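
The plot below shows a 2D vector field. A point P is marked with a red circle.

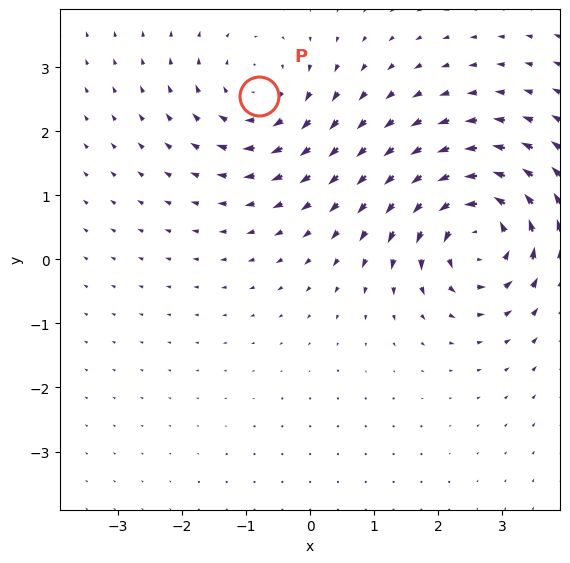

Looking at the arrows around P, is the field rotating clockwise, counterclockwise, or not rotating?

Near P at (-0.8, 2.6) the arrows circulate clockwise. The curl (z-component) there is about -4; negative curl means clockwise rotation.

clockwise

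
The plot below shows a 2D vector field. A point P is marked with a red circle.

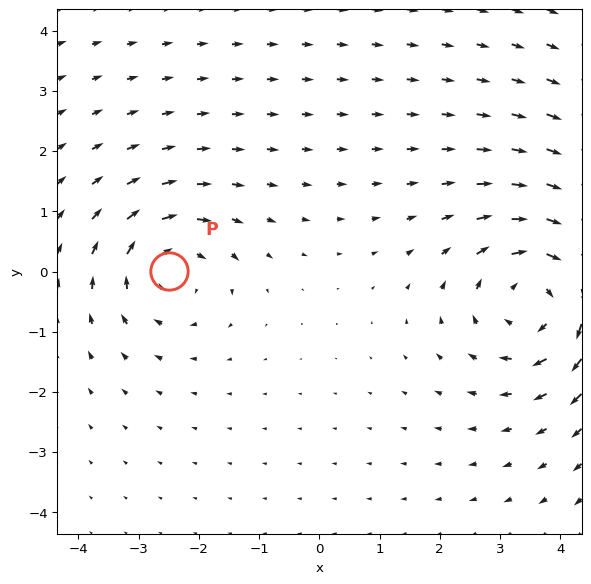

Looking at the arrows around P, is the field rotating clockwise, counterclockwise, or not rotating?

Near P at (-2.5, 0.0) the arrows circulate clockwise. The curl (z-component) there is about -3; negative curl means clockwise rotation.

clockwise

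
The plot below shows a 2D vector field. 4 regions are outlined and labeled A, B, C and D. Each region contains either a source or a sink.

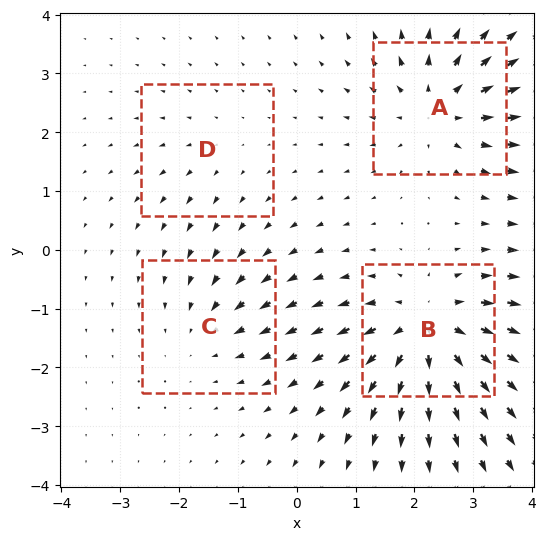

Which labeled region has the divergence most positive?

B

Divergence at each region's feature centre — A: about +5, B: about +7, C: about -3, D: about +2. Region B is most positive.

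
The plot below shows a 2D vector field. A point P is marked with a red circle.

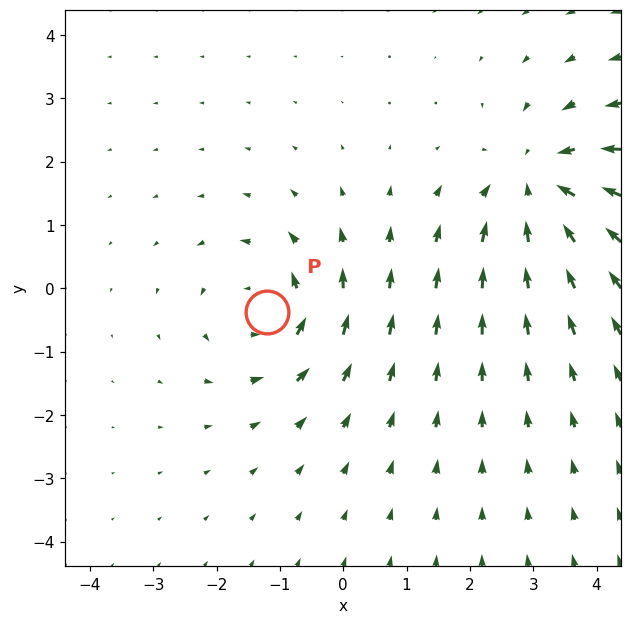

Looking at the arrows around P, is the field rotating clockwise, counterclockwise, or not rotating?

counterclockwise

Near P at (-1.2, -0.4) the arrows circulate counterclockwise. The curl (z-component) there is about +4; positive curl means counterclockwise rotation.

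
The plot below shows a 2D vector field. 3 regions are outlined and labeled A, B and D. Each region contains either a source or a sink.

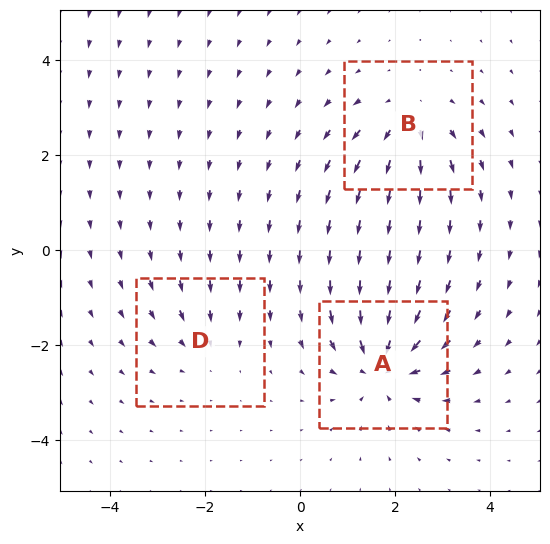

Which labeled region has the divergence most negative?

A

Divergence at each region's feature centre — A: about -5, B: about +4, D: about -2. Region A is most negative.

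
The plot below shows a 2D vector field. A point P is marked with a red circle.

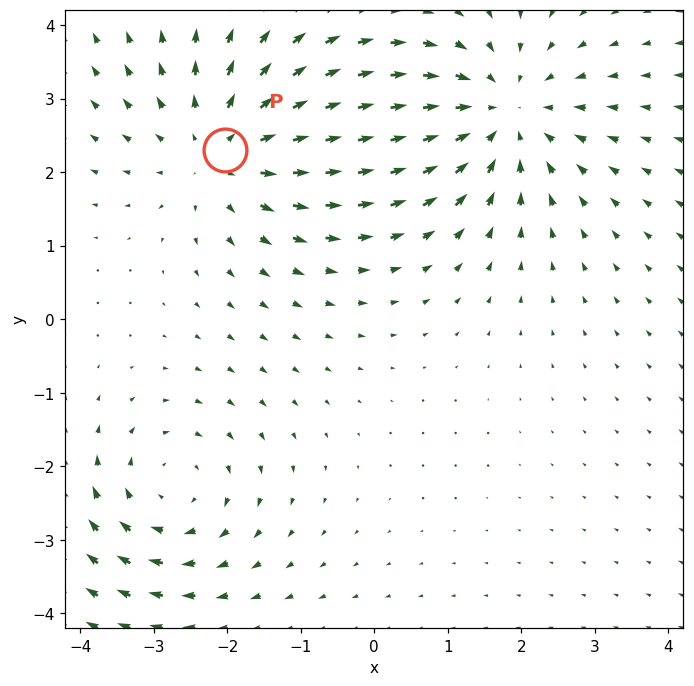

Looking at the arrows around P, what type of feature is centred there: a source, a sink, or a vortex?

At P (-2.0, 2.3) the arrows spread outward. Divergence about +3, curl ≈0 — positive divergence with near-zero curl is a source.

source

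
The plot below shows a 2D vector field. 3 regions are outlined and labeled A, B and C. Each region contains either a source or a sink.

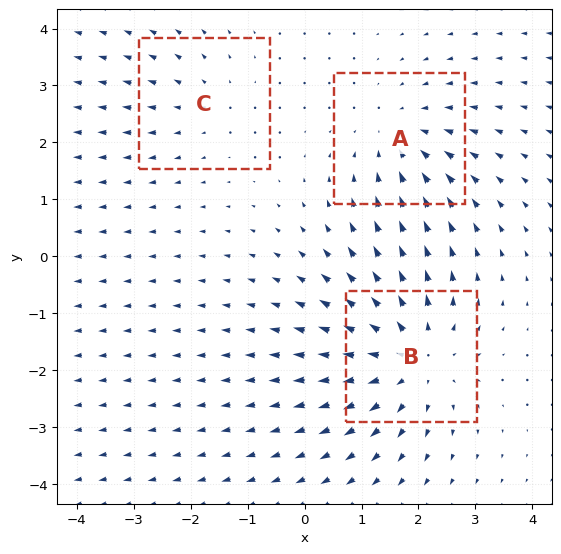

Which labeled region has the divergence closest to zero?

Divergence at each region's feature centre — A: about -3, B: about +4, C: about +2. Region C is closest to zero.

C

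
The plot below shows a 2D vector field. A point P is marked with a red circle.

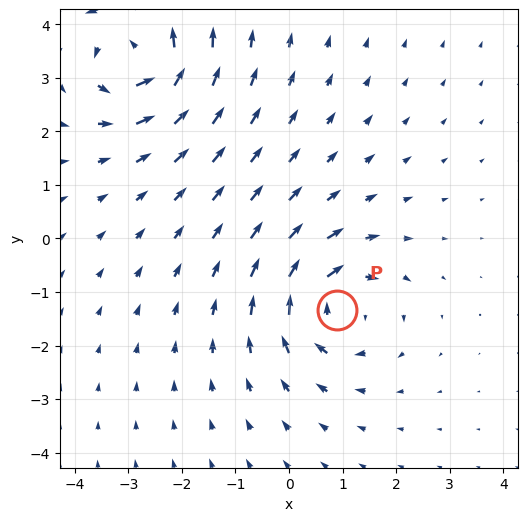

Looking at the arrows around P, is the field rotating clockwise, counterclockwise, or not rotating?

clockwise

Near P at (0.9, -1.3) the arrows circulate clockwise. The curl (z-component) there is about -4; negative curl means clockwise rotation.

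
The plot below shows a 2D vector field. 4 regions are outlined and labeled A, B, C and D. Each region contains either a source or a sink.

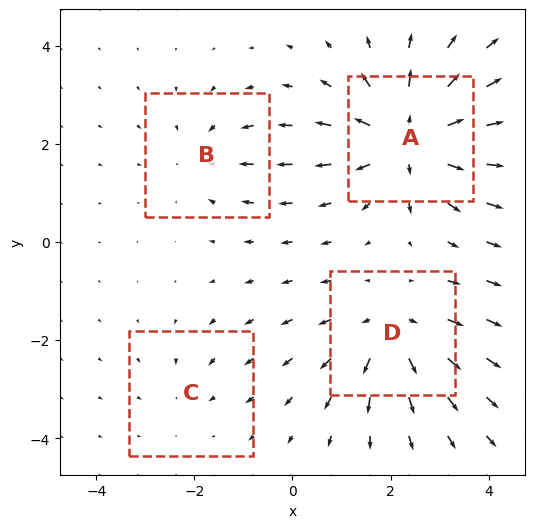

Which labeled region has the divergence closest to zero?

C

Divergence at each region's feature centre — A: about +7, B: about -3, C: about -2, D: about +5. Region C is closest to zero.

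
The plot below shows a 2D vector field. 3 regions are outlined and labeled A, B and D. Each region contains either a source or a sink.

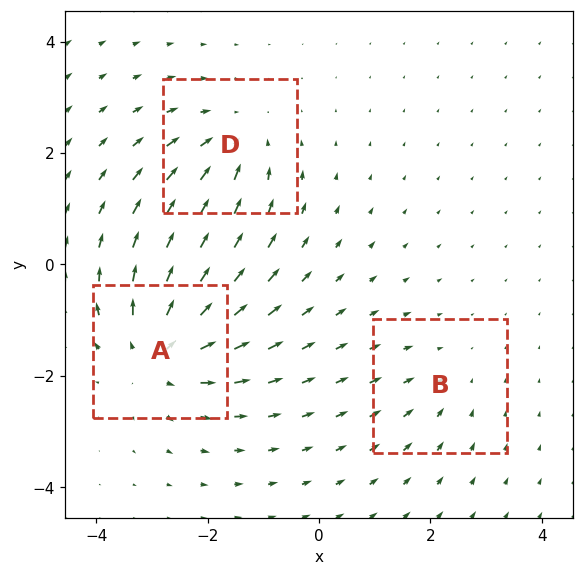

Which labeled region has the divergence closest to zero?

B

Divergence at each region's feature centre — A: about +4, B: about -2, D: about -3. Region B is closest to zero.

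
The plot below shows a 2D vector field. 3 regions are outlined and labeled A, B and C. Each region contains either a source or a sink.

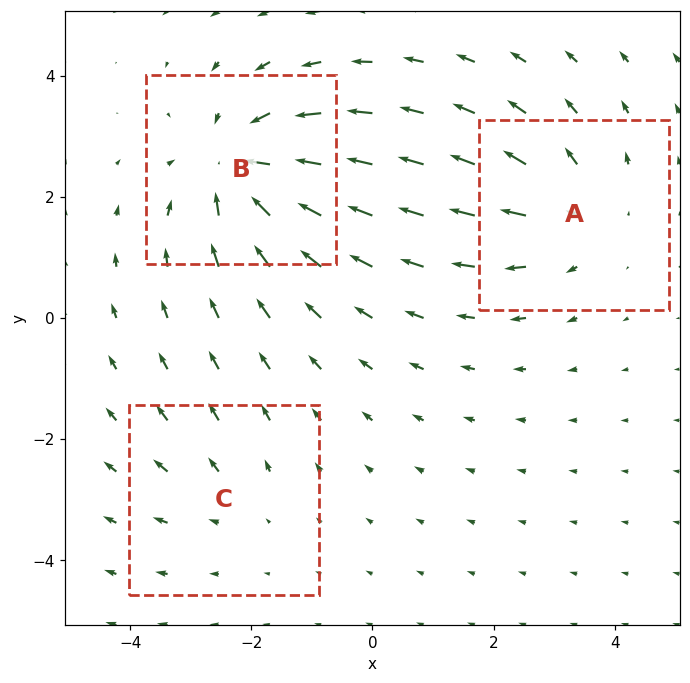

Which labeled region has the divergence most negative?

B

Divergence at each region's feature centre — A: about +3, B: about -4, C: about +2. Region B is most negative.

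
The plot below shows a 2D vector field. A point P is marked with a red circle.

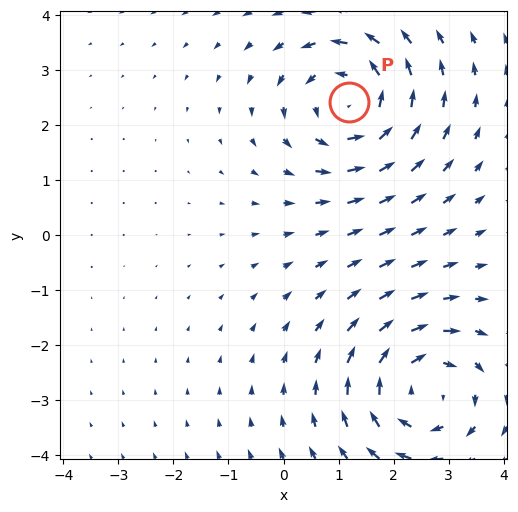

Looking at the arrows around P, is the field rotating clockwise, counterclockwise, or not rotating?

Near P at (1.2, 2.4) the arrows circulate counterclockwise. The curl (z-component) there is about +3; positive curl means counterclockwise rotation.

counterclockwise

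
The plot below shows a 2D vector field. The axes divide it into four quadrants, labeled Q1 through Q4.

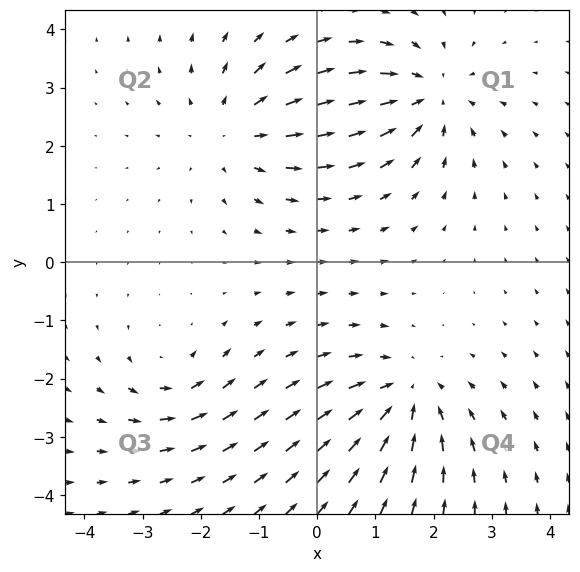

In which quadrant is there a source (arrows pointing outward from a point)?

Q2

The source sits at approximately (-1.4, 2.3), which lies in quadrant Q2. The divergence there is about +4, positive as expected for a source.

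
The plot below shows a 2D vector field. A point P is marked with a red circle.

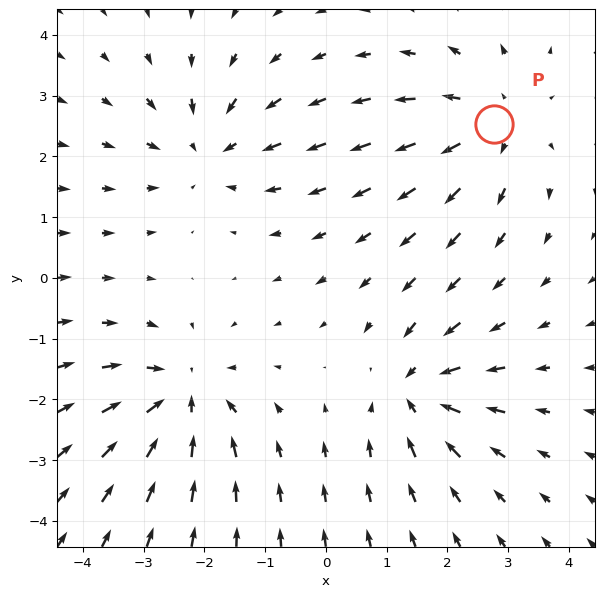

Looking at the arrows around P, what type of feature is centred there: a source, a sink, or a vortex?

At P (2.8, 2.5) the arrows spread outward. Divergence about +3, curl ≈0 — positive divergence with near-zero curl is a source.

source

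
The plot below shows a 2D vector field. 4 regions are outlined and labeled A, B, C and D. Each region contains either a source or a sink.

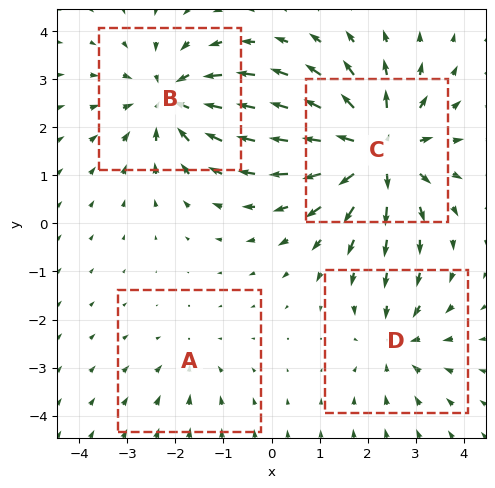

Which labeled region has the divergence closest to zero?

Divergence at each region's feature centre — A: about -2, B: about -5, C: about +7, D: about -4. Region A is closest to zero.

A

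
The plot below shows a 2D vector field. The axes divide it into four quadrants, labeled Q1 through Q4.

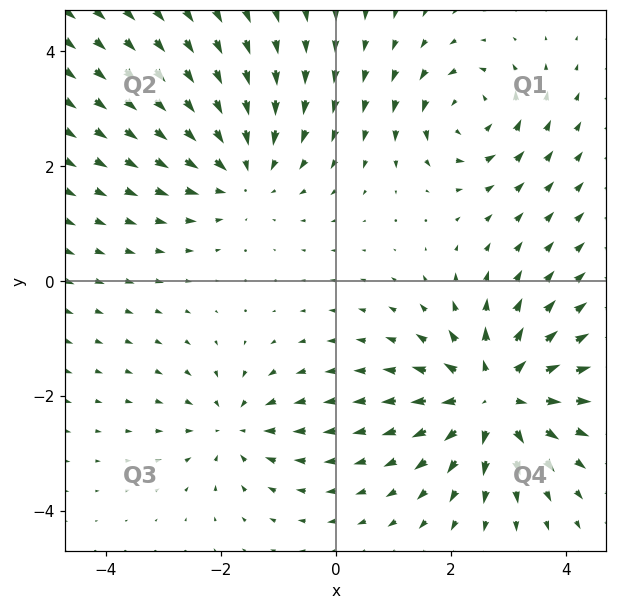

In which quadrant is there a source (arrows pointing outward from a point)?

The source sits at approximately (2.8, -2.0), which lies in quadrant Q4. The divergence there is about +5, positive as expected for a source.

Q4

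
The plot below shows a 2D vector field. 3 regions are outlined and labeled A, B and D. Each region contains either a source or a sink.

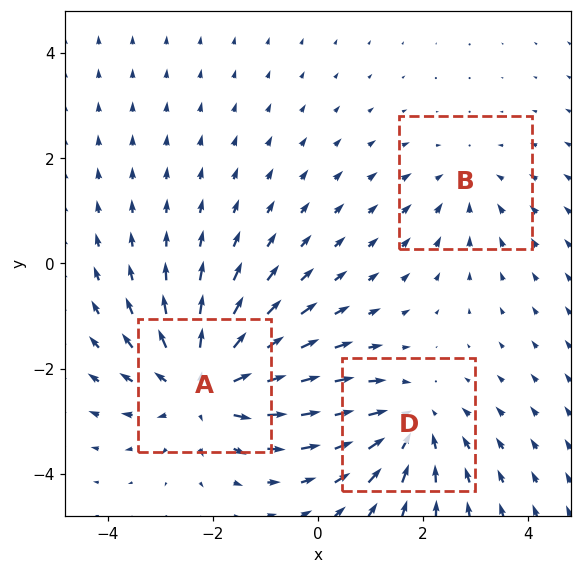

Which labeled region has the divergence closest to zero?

Divergence at each region's feature centre — A: about +4, B: about -2, D: about -3. Region B is closest to zero.

B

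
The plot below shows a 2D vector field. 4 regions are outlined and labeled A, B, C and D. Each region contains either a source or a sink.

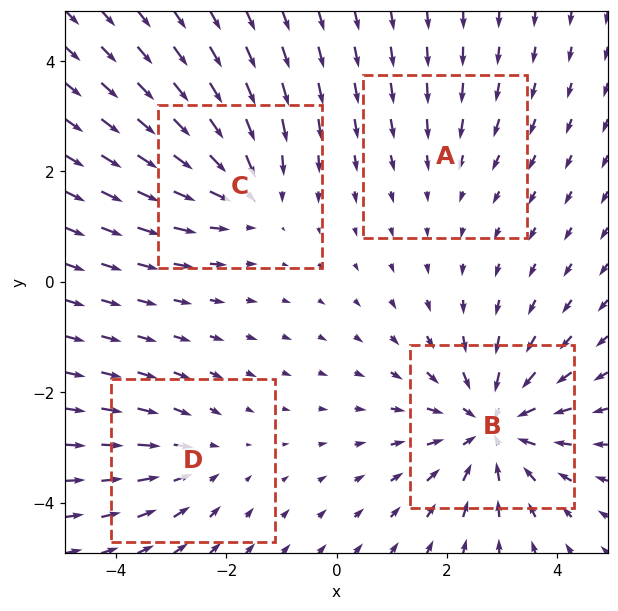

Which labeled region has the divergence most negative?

B

Divergence at each region's feature centre — A: about -2, B: about -6, C: about -4, D: about -3. Region B is most negative.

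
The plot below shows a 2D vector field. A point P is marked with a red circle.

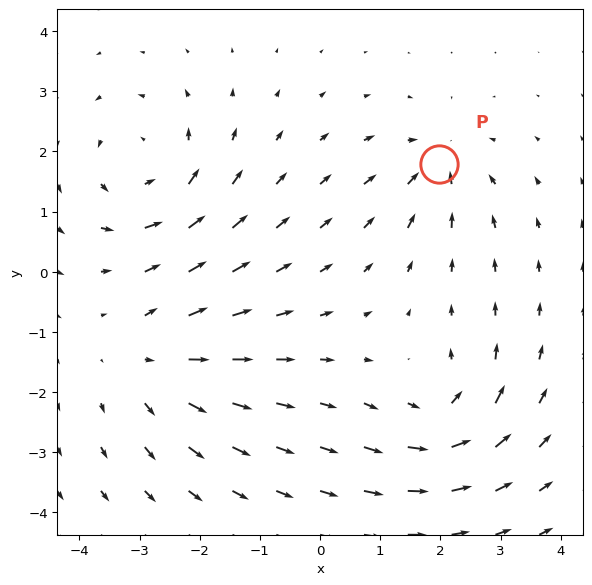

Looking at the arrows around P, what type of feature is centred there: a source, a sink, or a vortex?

sink

At P (2.0, 1.8) the arrows converge inward. Divergence about -4, curl ≈0 — negative divergence with near-zero curl is a sink.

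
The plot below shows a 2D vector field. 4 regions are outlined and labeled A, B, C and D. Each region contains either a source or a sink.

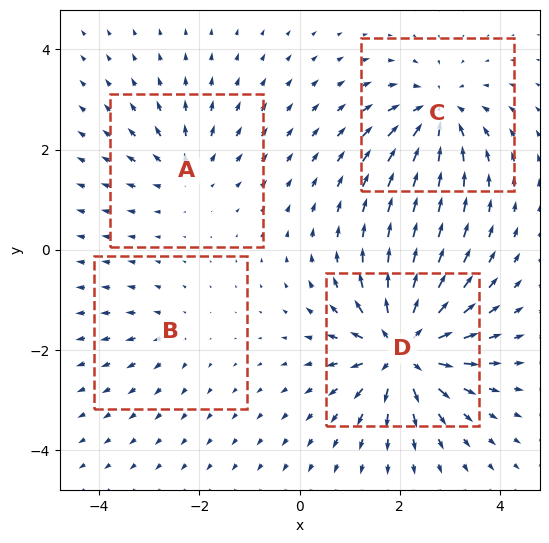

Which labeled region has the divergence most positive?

D

Divergence at each region's feature centre — A: about +4, B: about +3, C: about -6, D: about +9. Region D is most positive.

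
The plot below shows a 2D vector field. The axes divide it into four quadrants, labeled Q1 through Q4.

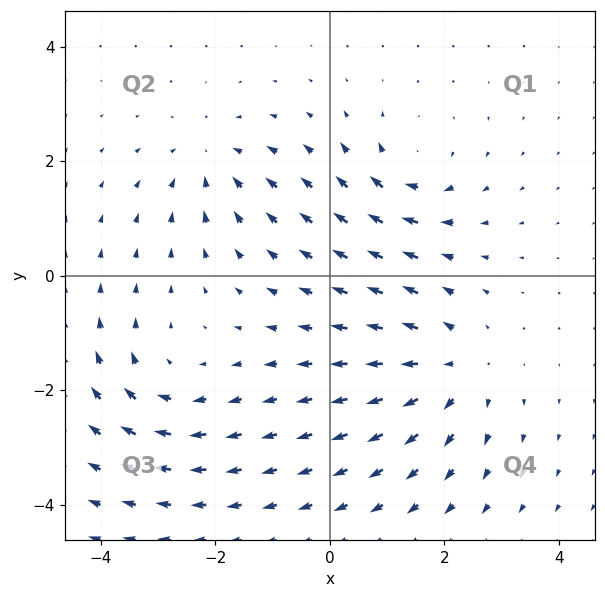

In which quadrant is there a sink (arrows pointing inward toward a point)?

Q2

The sink sits at approximately (-2.1, 2.0), which lies in quadrant Q2. The divergence there is about -3, negative as expected for a sink.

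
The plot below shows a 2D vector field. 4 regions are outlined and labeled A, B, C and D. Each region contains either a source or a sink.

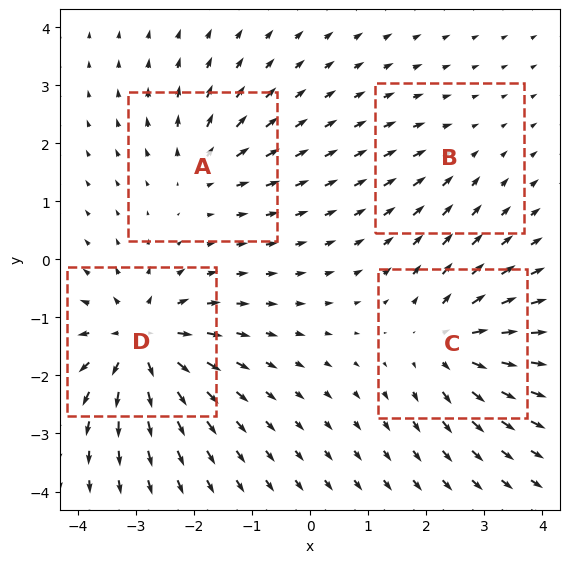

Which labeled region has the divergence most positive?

D

Divergence at each region's feature centre — A: about +4, B: about -2, C: about +6, D: about +8. Region D is most positive.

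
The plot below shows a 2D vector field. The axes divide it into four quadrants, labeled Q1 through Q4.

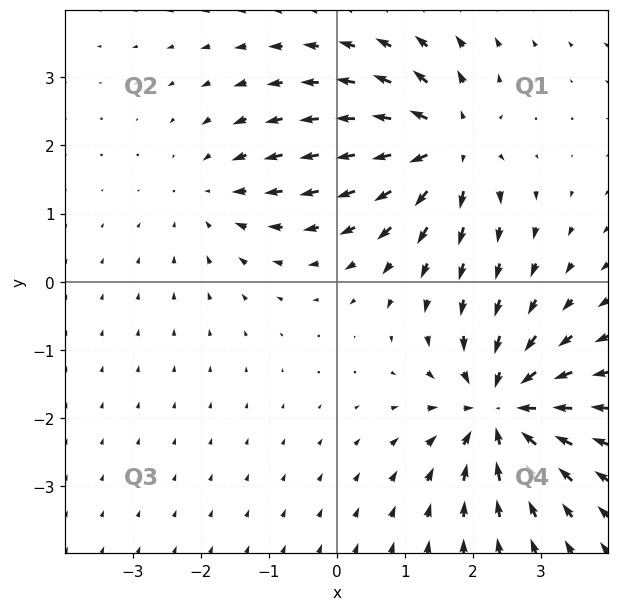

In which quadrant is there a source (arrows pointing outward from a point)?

The source sits at approximately (1.6, 2.0), which lies in quadrant Q1. The divergence there is about +6, positive as expected for a source.

Q1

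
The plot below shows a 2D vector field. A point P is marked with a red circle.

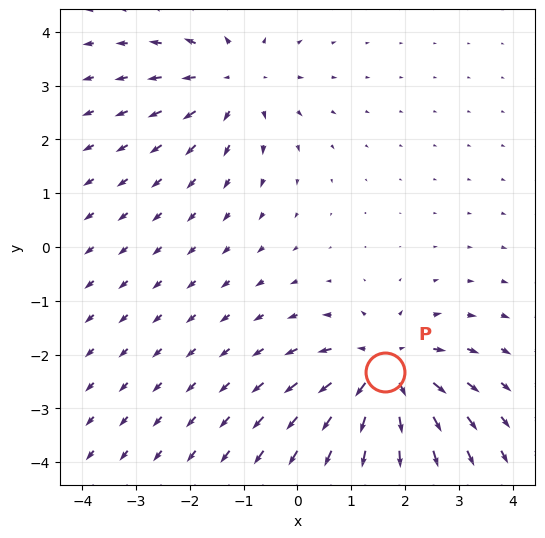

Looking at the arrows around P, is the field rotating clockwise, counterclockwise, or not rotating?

not rotating

Near P at (1.6, -2.3) the arrows show no circulation. The curl there is ≈0.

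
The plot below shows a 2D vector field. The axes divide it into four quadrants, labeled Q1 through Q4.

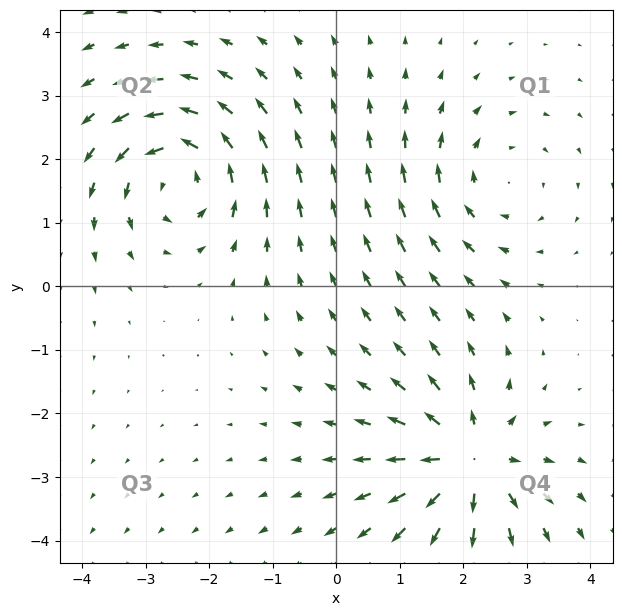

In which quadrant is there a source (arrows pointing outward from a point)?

Q4

The source sits at approximately (2.1, -2.7), which lies in quadrant Q4. The divergence there is about +5, positive as expected for a source.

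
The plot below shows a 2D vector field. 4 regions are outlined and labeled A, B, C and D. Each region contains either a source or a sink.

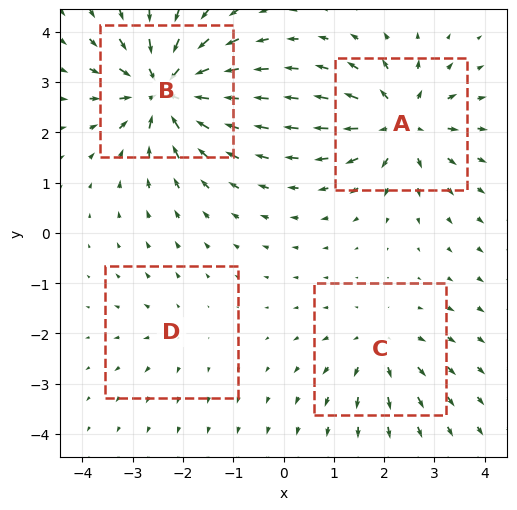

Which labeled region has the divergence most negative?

Divergence at each region's feature centre — A: about +7, B: about -9, C: about +4, D: about +2. Region B is most negative.

B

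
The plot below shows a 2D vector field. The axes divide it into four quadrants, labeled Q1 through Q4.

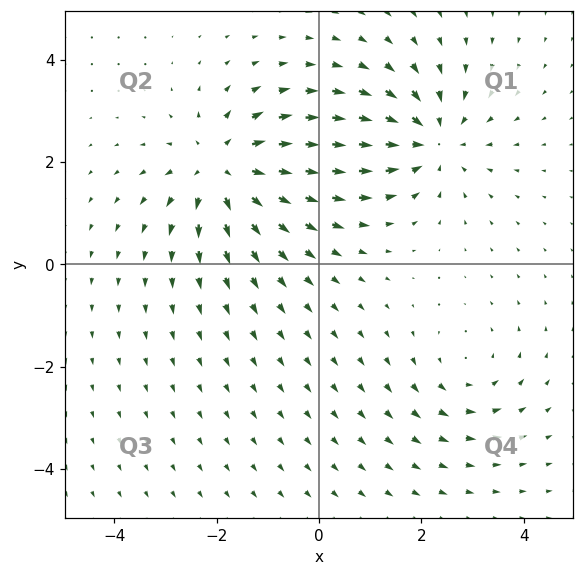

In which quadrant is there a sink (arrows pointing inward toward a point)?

The sink sits at approximately (2.2, 2.4), which lies in quadrant Q1. The divergence there is about -4, negative as expected for a sink.

Q1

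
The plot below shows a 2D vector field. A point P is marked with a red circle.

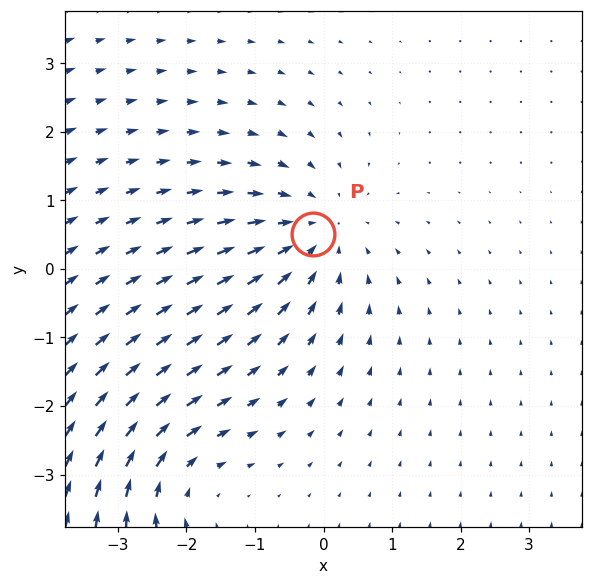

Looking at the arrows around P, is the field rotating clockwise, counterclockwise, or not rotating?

not rotating

Near P at (-0.2, 0.5) the arrows show no circulation. The curl there is ≈0.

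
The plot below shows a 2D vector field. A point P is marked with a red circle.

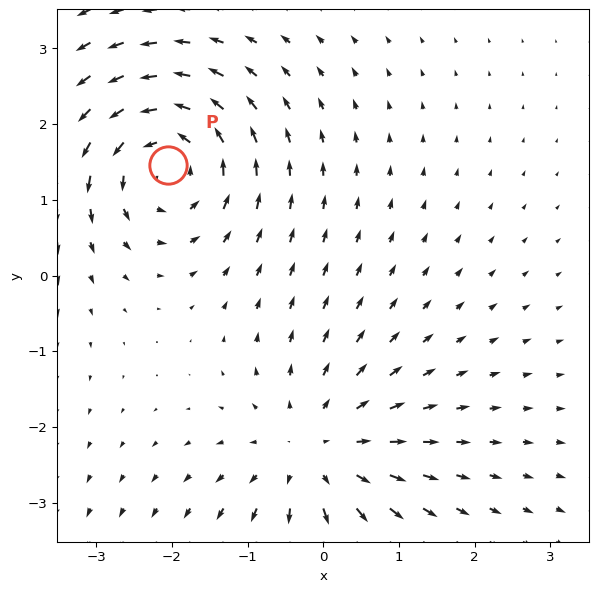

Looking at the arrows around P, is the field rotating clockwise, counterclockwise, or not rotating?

counterclockwise

Near P at (-2.1, 1.5) the arrows circulate counterclockwise. The curl (z-component) there is about +4; positive curl means counterclockwise rotation.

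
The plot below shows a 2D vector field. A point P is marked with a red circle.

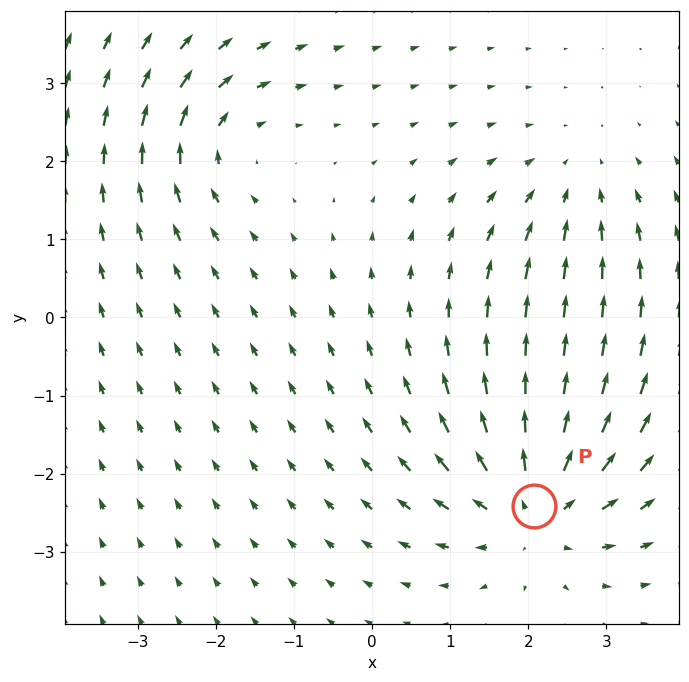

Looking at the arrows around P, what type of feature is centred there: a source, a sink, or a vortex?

At P (2.1, -2.4) the arrows spread outward. Divergence about +5, curl ≈0 — positive divergence with near-zero curl is a source.

source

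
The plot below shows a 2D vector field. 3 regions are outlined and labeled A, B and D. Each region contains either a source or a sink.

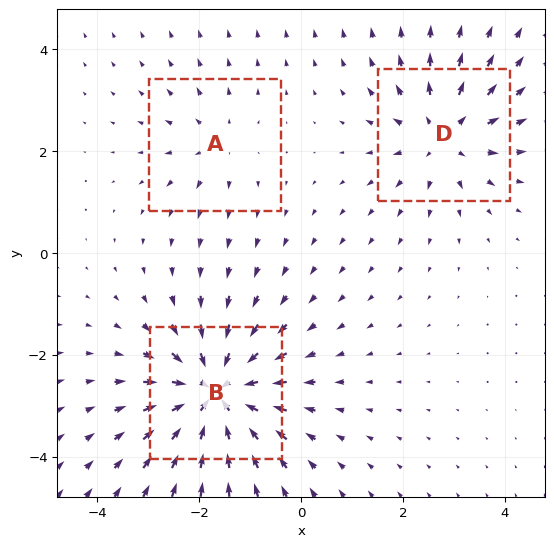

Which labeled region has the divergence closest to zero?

A

Divergence at each region's feature centre — A: about +2, B: about -5, D: about +3. Region A is closest to zero.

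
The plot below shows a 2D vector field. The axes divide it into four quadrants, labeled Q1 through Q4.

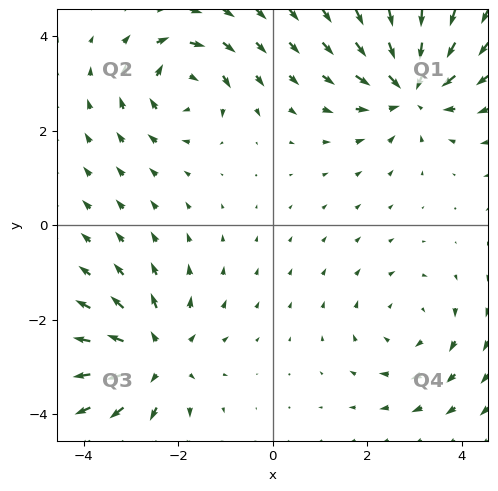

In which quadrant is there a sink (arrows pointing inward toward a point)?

The sink sits at approximately (2.9, 2.9), which lies in quadrant Q1. The divergence there is about -5, negative as expected for a sink.

Q1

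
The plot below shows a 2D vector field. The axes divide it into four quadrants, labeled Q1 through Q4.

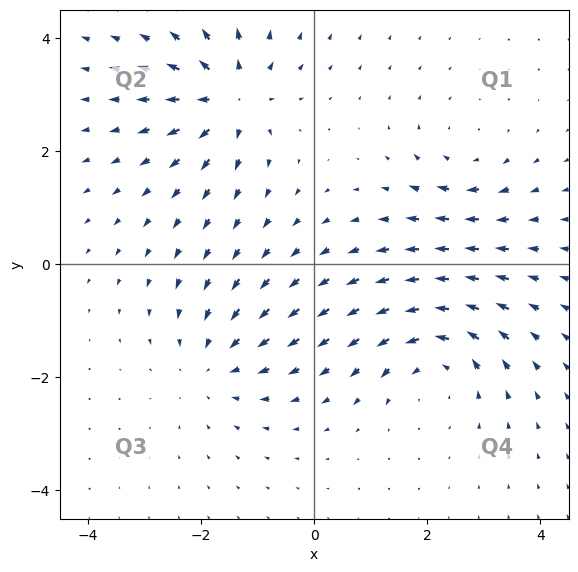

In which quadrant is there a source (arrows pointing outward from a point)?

Q2

The source sits at approximately (-1.5, 2.9), which lies in quadrant Q2. The divergence there is about +7, positive as expected for a source.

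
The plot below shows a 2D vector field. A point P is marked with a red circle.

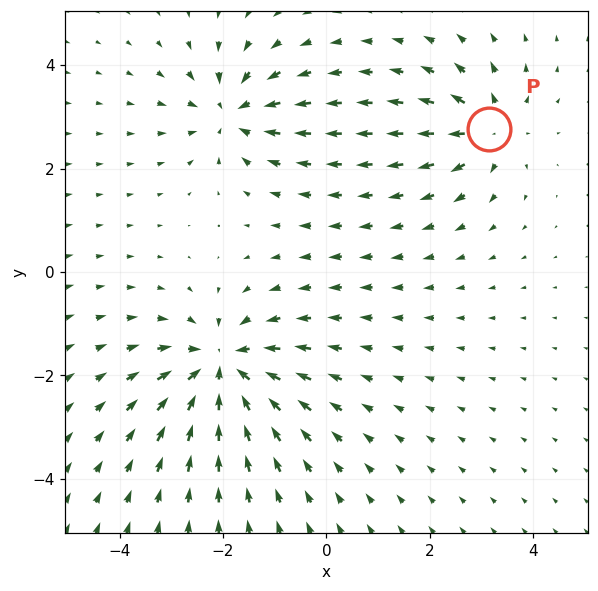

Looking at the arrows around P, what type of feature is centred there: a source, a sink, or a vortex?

source

At P (3.1, 2.8) the arrows spread outward. Divergence about +4, curl ≈0 — positive divergence with near-zero curl is a source.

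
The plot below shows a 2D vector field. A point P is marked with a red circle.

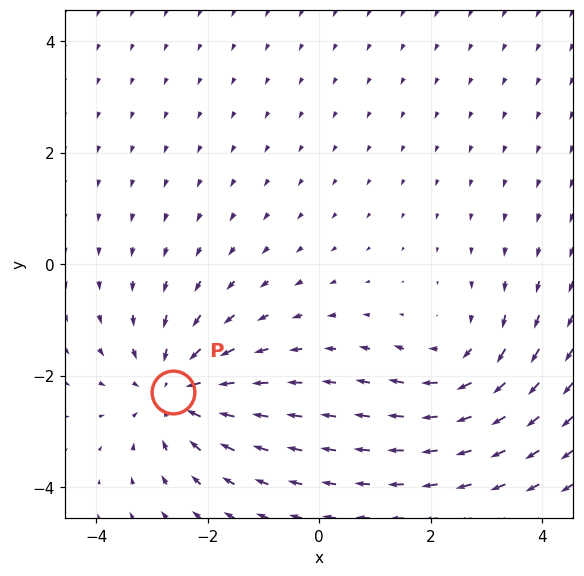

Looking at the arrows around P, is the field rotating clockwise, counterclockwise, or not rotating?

not rotating

Near P at (-2.6, -2.3) the arrows show no circulation. The curl there is ≈0.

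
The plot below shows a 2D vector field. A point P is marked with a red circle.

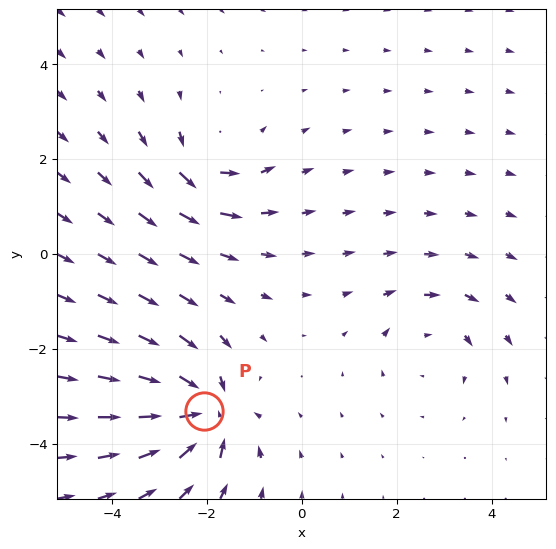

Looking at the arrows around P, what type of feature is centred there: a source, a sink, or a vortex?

sink

At P (-2.1, -3.3) the arrows converge inward. Divergence about -6, curl ≈0 — negative divergence with near-zero curl is a sink.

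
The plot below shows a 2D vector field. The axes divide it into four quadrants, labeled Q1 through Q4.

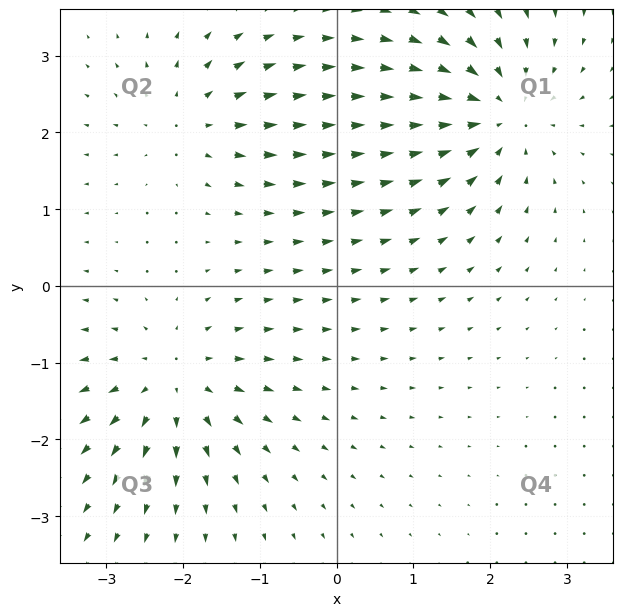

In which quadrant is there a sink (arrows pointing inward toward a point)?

Q1

The sink sits at approximately (2.1, 2.3), which lies in quadrant Q1. The divergence there is about -5, negative as expected for a sink.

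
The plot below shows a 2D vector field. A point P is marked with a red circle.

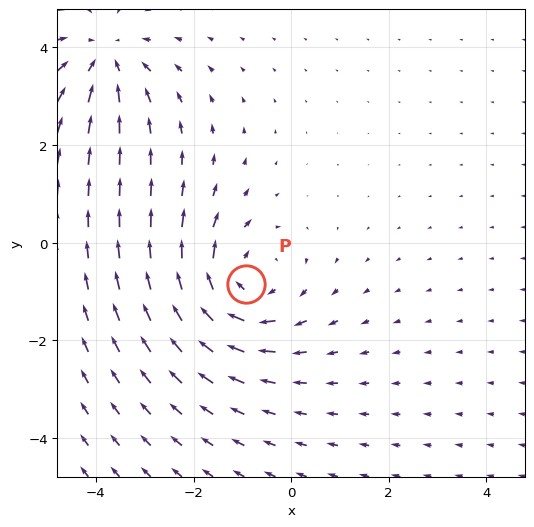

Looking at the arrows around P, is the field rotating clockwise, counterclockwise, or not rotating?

clockwise

Near P at (-0.9, -0.8) the arrows circulate clockwise. The curl (z-component) there is about -4; negative curl means clockwise rotation.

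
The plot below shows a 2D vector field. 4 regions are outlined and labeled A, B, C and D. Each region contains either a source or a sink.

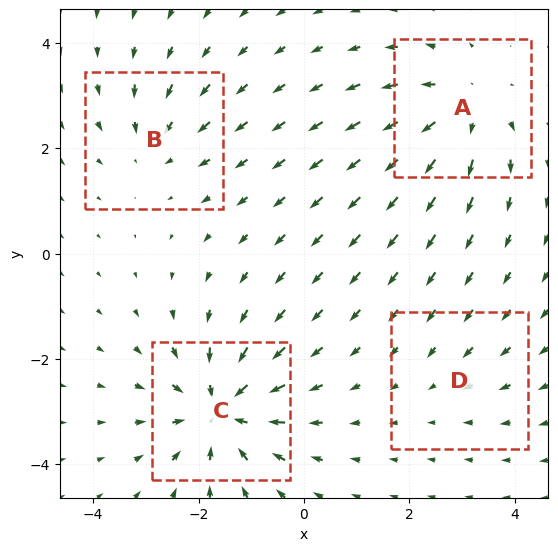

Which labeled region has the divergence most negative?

Divergence at each region's feature centre — A: about +5, B: about -3, C: about -6, D: about -2. Region C is most negative.

C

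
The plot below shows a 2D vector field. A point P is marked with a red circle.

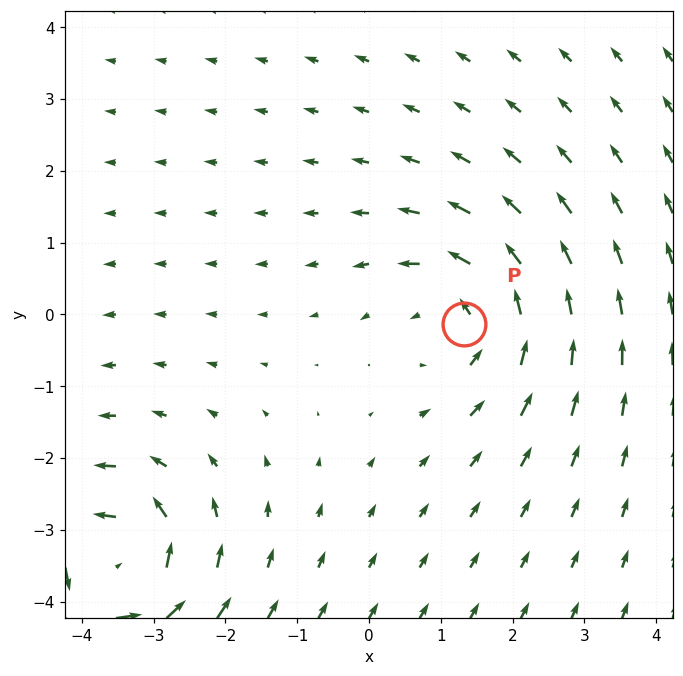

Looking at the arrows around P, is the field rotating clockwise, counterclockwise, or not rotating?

counterclockwise

Near P at (1.3, -0.1) the arrows circulate counterclockwise. The curl (z-component) there is about +4; positive curl means counterclockwise rotation.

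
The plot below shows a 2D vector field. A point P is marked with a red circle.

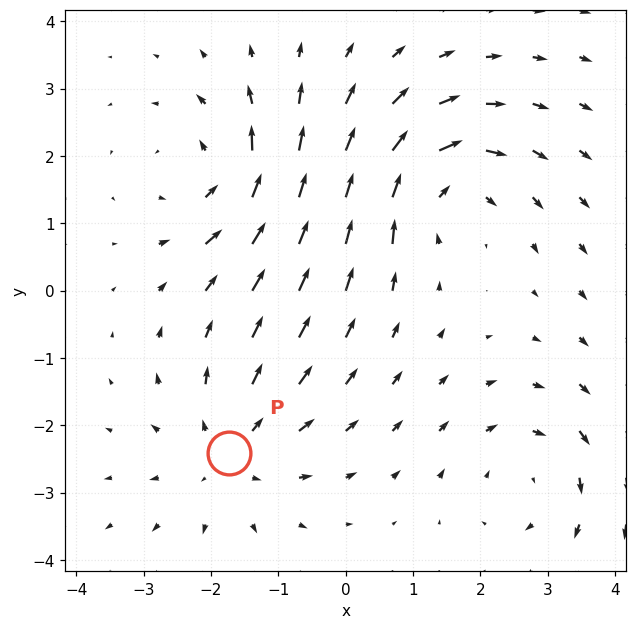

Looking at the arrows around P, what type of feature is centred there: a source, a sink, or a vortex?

At P (-1.7, -2.4) the arrows spread outward. Divergence about +4, curl ≈0 — positive divergence with near-zero curl is a source.

source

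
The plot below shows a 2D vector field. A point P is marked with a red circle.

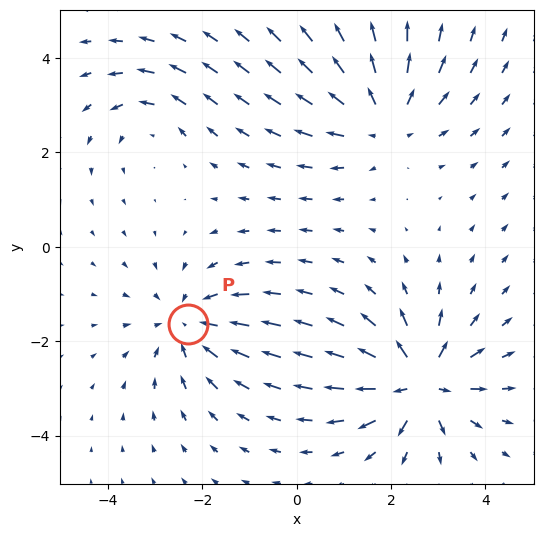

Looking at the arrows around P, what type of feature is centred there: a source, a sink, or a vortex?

At P (-2.3, -1.6) the arrows converge inward. Divergence about -4, curl ≈0 — negative divergence with near-zero curl is a sink.

sink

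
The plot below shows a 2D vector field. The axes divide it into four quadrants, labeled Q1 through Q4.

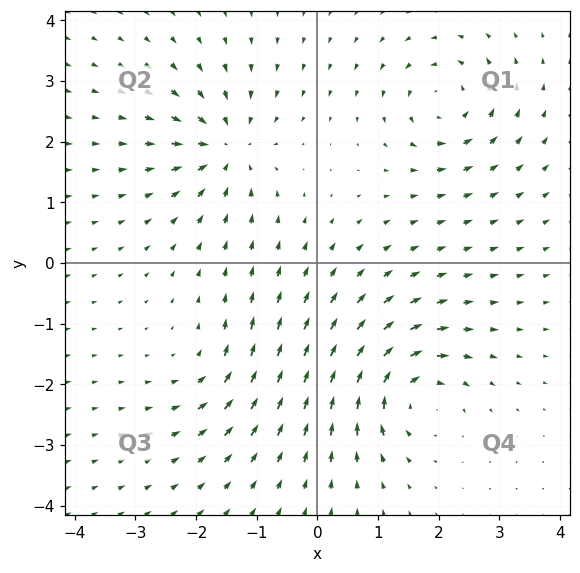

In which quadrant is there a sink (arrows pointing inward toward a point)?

Q2

The sink sits at approximately (-1.5, 1.9), which lies in quadrant Q2. The divergence there is about -6, negative as expected for a sink.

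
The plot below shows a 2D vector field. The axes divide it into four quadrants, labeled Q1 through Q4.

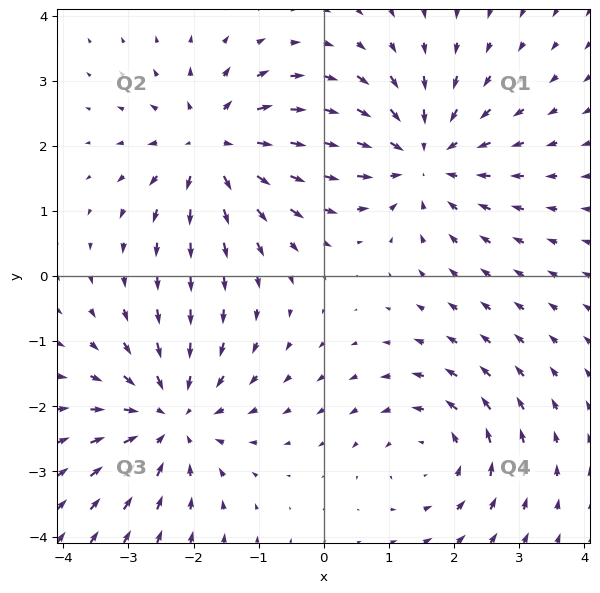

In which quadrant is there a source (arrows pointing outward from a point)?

Q2

The source sits at approximately (-1.7, 2.0), which lies in quadrant Q2. The divergence there is about +4, positive as expected for a source.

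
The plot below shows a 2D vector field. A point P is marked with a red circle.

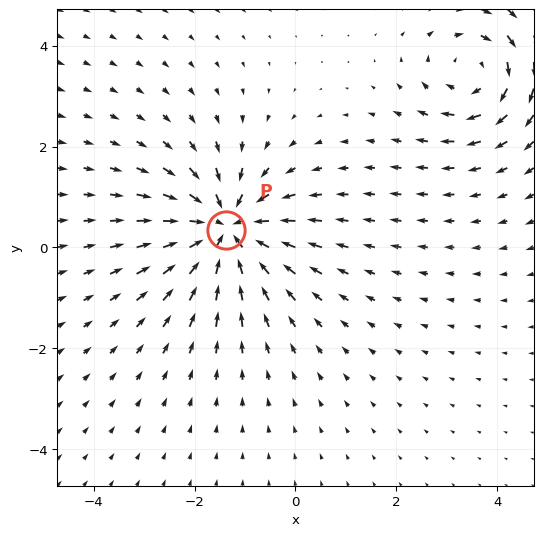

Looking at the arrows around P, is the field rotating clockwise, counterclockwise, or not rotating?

Near P at (-1.4, 0.3) the arrows show no circulation. The curl there is ≈0.

not rotating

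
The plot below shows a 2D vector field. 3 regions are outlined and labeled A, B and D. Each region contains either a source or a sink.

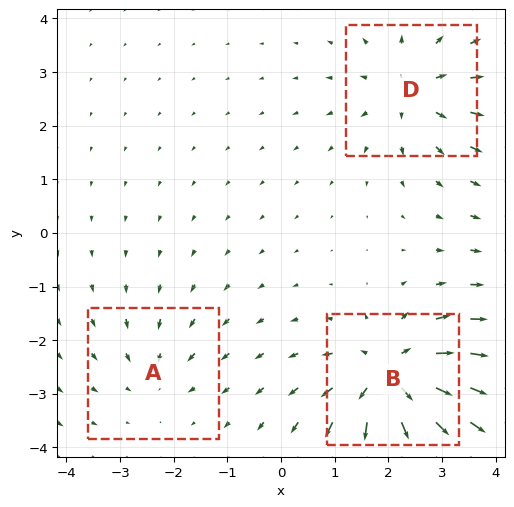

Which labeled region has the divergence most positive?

B

Divergence at each region's feature centre — A: about -2, B: about +6, D: about +4. Region B is most positive.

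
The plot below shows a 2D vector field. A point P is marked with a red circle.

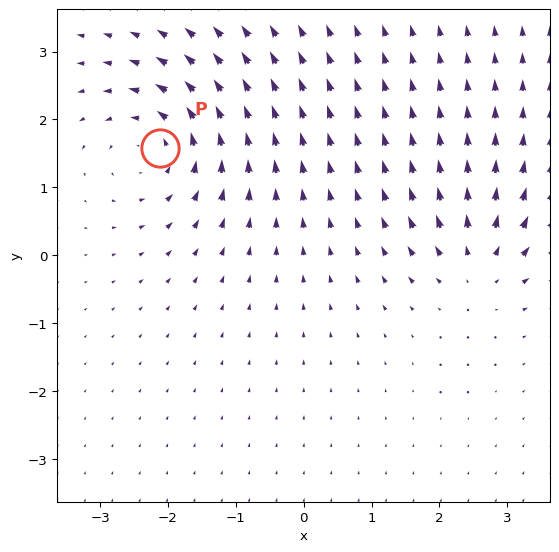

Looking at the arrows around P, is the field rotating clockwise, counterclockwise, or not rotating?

counterclockwise

Near P at (-2.1, 1.6) the arrows circulate counterclockwise. The curl (z-component) there is about +5; positive curl means counterclockwise rotation.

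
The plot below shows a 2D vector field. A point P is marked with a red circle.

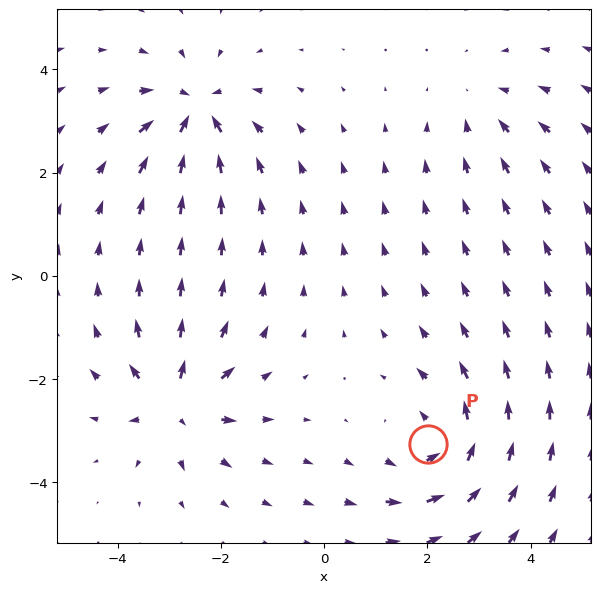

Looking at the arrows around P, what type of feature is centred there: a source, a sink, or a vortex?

vortex

At P (2.0, -3.3) the arrows circulate counterclockwise. Divergence ≈0, curl about +5 — near-zero divergence with nonzero curl is a vortex.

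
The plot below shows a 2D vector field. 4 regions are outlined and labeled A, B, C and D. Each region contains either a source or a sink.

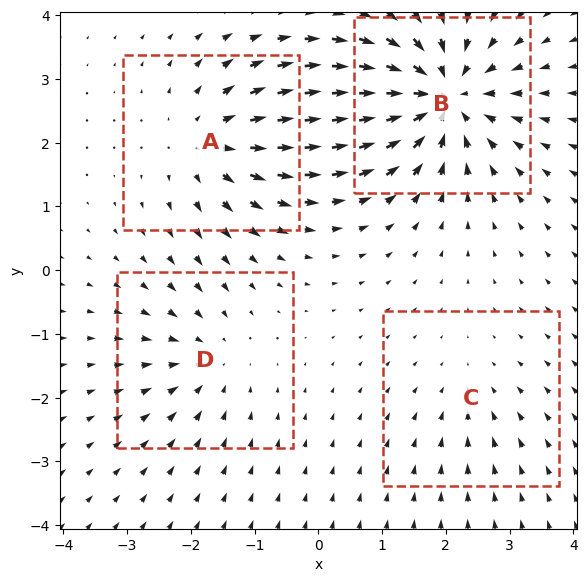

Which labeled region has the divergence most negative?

B

Divergence at each region's feature centre — A: about +5, B: about -7, C: about -2, D: about -3. Region B is most negative.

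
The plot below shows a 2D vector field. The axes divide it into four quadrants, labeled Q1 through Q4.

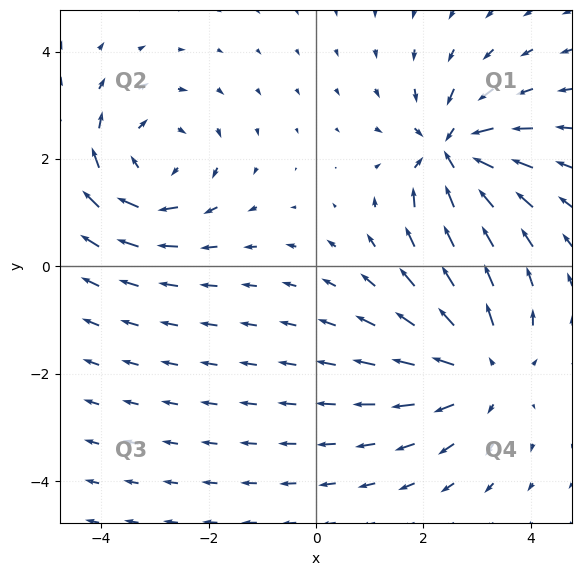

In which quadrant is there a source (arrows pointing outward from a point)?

The source sits at approximately (3.1, -1.9), which lies in quadrant Q4. The divergence there is about +4, positive as expected for a source.

Q4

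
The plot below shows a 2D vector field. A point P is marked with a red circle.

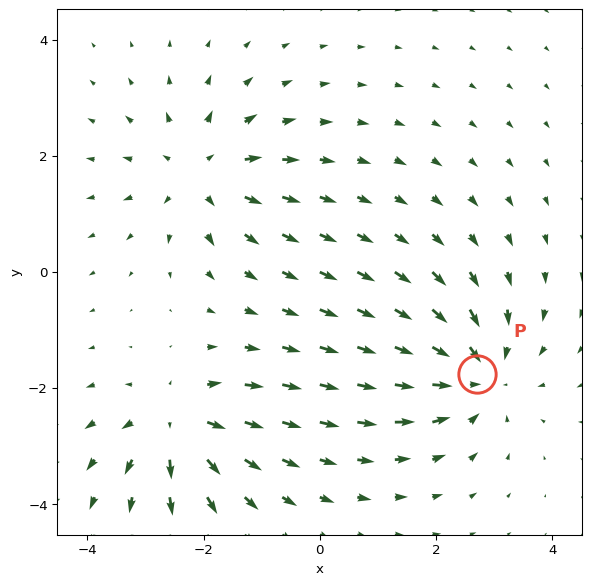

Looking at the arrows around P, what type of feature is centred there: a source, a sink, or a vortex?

At P (2.7, -1.8) the arrows converge inward. Divergence about -5, curl ≈0 — negative divergence with near-zero curl is a sink.

sink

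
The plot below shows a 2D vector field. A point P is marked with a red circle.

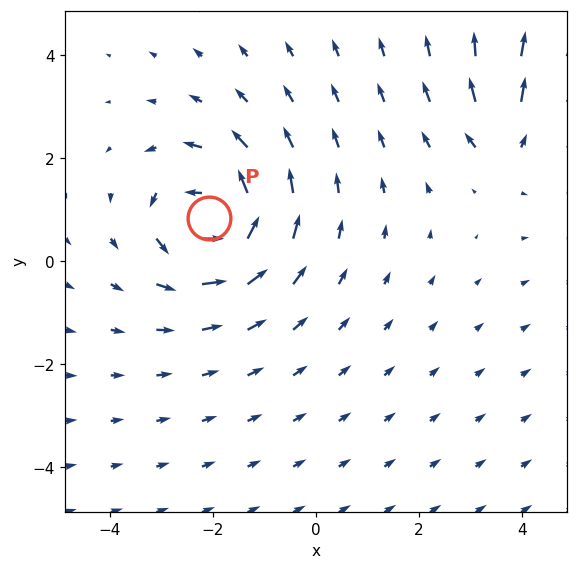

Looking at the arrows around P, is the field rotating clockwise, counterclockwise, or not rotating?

Near P at (-2.1, 0.8) the arrows circulate counterclockwise. The curl (z-component) there is about +6; positive curl means counterclockwise rotation.

counterclockwise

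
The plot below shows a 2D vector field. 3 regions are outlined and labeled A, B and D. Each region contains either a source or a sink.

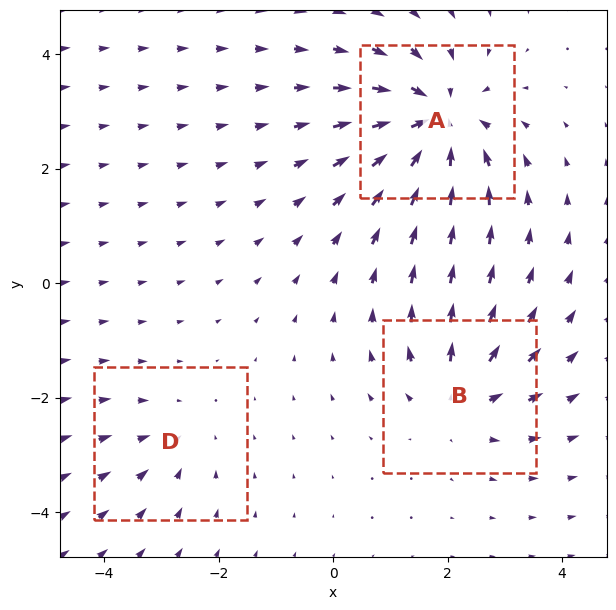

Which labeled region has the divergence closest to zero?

Divergence at each region's feature centre — A: about -5, B: about +3, D: about -2. Region D is closest to zero.

D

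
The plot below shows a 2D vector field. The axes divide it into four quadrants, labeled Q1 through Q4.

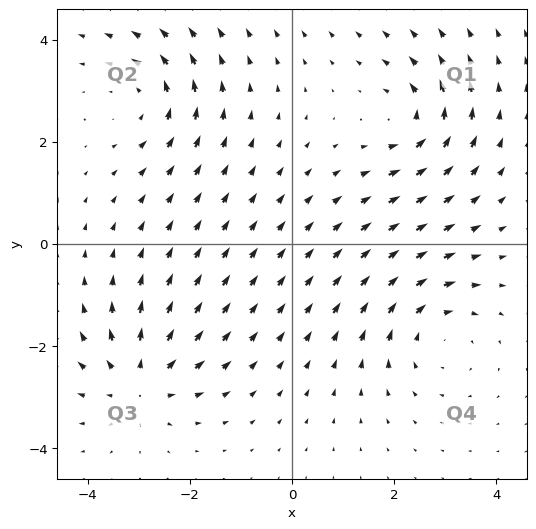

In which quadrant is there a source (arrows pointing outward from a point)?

The source sits at approximately (-3.0, -2.7), which lies in quadrant Q3. The divergence there is about +4, positive as expected for a source.

Q3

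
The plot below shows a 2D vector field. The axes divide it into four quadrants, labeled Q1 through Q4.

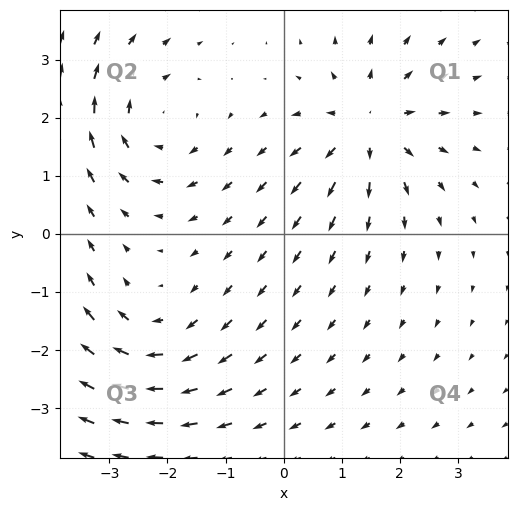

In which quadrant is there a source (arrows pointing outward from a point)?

The source sits at approximately (1.5, 1.9), which lies in quadrant Q1. The divergence there is about +5, positive as expected for a source.

Q1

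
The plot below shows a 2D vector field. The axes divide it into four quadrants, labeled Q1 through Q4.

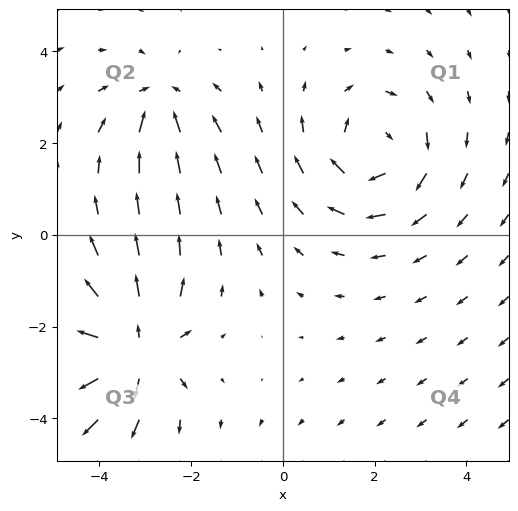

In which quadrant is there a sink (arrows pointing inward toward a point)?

The sink sits at approximately (-2.7, 2.9), which lies in quadrant Q2. The divergence there is about -4, negative as expected for a sink.

Q2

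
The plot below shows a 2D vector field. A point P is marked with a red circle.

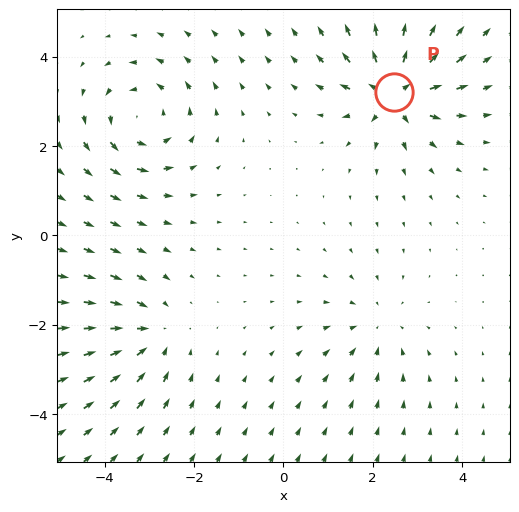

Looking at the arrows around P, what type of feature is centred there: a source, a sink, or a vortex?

source

At P (2.5, 3.2) the arrows spread outward. Divergence about +7, curl ≈0 — positive divergence with near-zero curl is a source.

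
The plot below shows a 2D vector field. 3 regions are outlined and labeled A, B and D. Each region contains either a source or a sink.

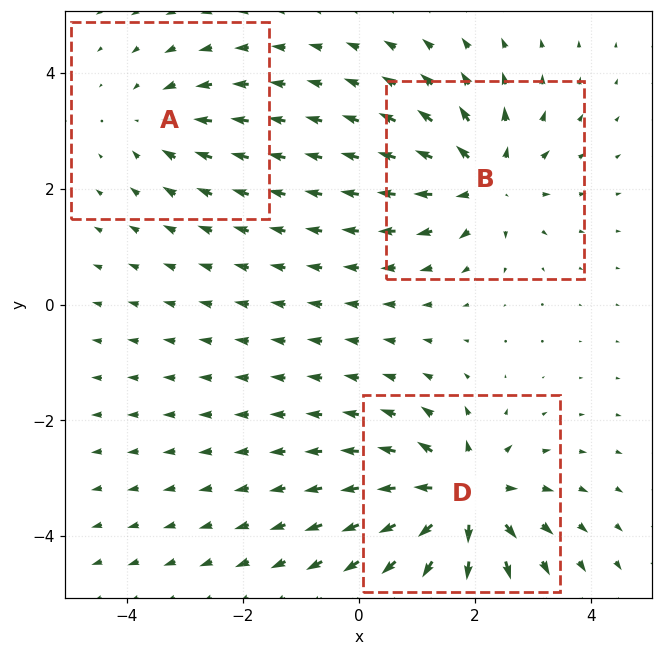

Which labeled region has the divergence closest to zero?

A

Divergence at each region's feature centre — A: about -2, B: about +4, D: about +5. Region A is closest to zero.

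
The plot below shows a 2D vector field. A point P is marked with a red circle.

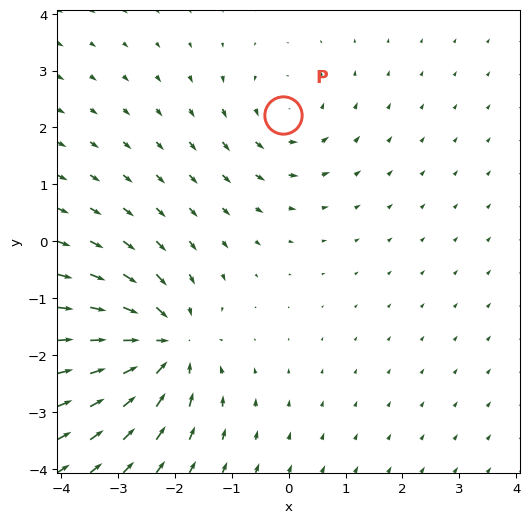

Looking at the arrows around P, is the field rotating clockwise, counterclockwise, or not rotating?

Near P at (-0.1, 2.2) the arrows circulate counterclockwise. The curl (z-component) there is about +3; positive curl means counterclockwise rotation.

counterclockwise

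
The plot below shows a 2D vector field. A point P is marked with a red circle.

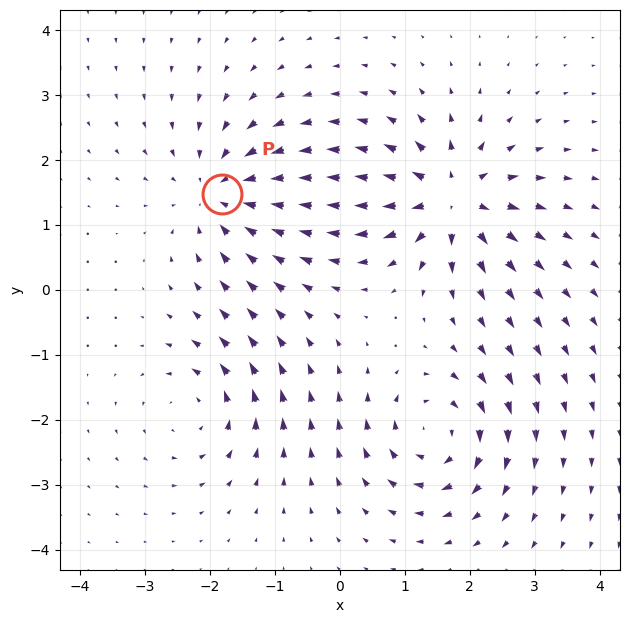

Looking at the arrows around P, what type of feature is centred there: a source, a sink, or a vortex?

At P (-1.8, 1.5) the arrows converge inward. Divergence about -4, curl ≈0 — negative divergence with near-zero curl is a sink.

sink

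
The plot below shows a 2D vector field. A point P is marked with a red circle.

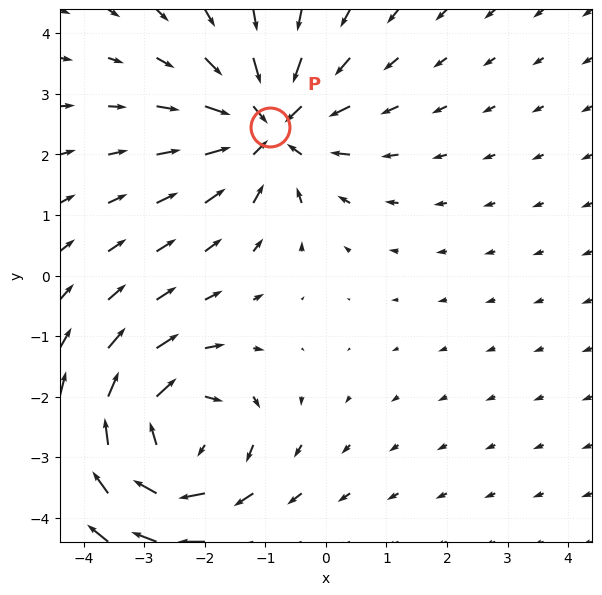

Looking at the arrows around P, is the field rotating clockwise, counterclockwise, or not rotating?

Near P at (-0.9, 2.5) the arrows show no circulation. The curl there is ≈0.

not rotating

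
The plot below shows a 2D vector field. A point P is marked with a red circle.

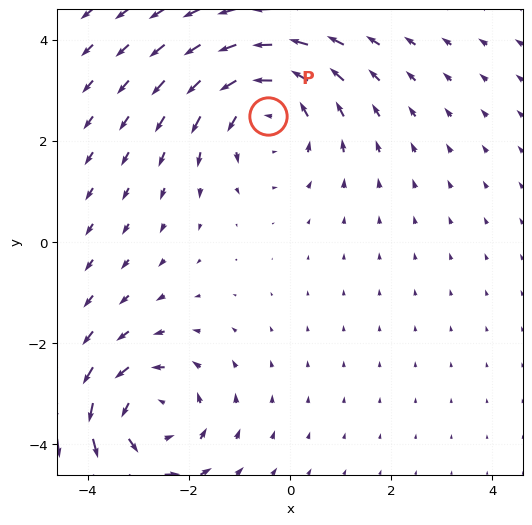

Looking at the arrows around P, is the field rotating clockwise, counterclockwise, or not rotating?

Near P at (-0.4, 2.5) the arrows circulate counterclockwise. The curl (z-component) there is about +4; positive curl means counterclockwise rotation.

counterclockwise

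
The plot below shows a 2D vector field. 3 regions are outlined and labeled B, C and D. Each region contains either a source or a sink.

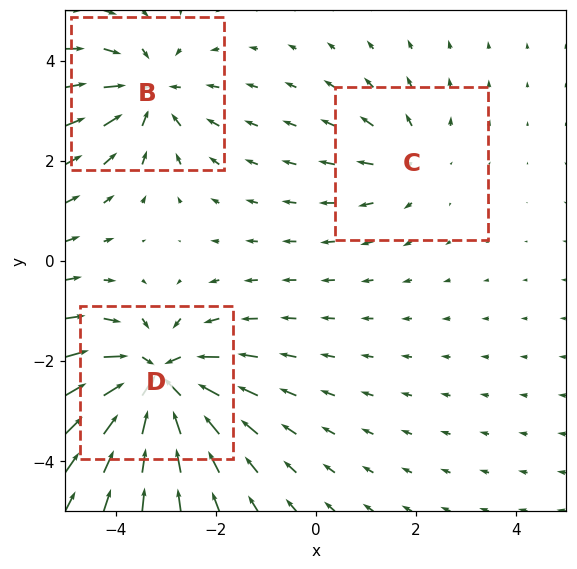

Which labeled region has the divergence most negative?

D

Divergence at each region's feature centre — B: about -3, C: about +2, D: about -5. Region D is most negative.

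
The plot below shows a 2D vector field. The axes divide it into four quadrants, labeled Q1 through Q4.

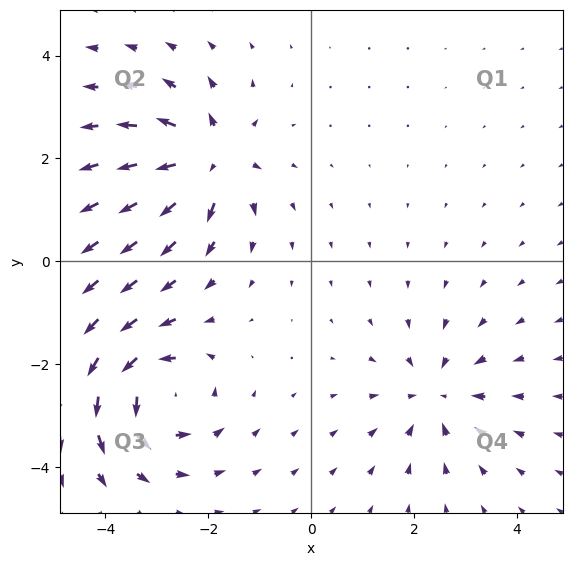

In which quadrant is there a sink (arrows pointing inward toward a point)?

The sink sits at approximately (2.4, -2.6), which lies in quadrant Q4. The divergence there is about -3, negative as expected for a sink.

Q4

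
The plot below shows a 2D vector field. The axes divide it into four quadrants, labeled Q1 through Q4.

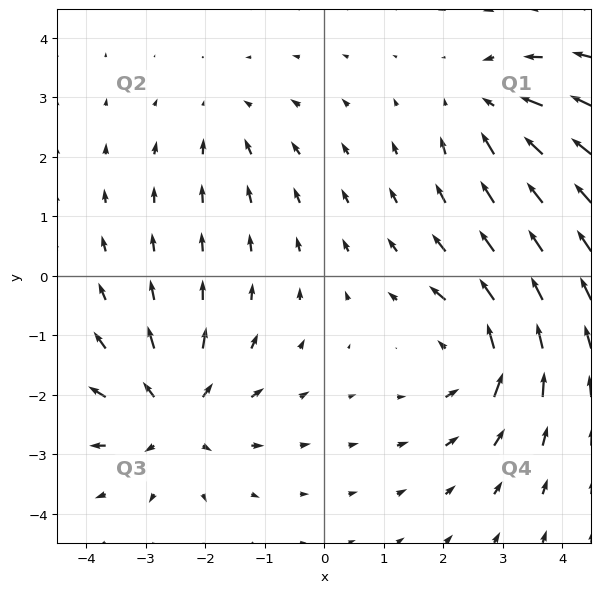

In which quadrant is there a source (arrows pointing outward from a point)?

The source sits at approximately (-2.5, -2.3), which lies in quadrant Q3. The divergence there is about +5, positive as expected for a source.

Q3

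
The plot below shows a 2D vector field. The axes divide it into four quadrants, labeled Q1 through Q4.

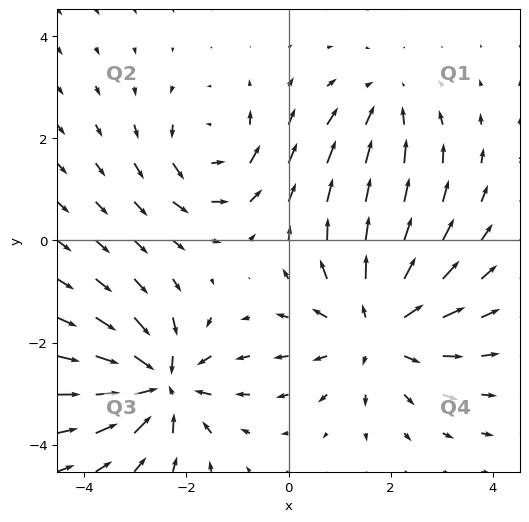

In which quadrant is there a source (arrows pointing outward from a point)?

Q4

The source sits at approximately (1.7, -1.7), which lies in quadrant Q4. The divergence there is about +4, positive as expected for a source.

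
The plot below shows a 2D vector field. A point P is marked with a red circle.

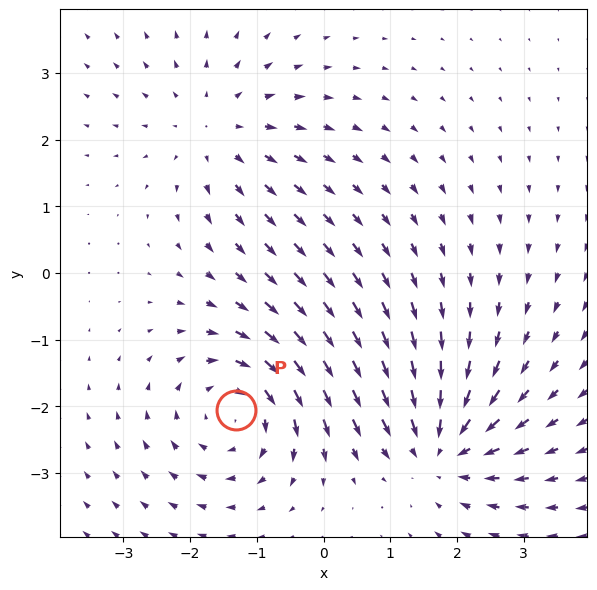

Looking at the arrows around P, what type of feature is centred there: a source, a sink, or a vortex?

vortex

At P (-1.3, -2.1) the arrows circulate clockwise. Divergence ≈0, curl about -4 — near-zero divergence with nonzero curl is a vortex.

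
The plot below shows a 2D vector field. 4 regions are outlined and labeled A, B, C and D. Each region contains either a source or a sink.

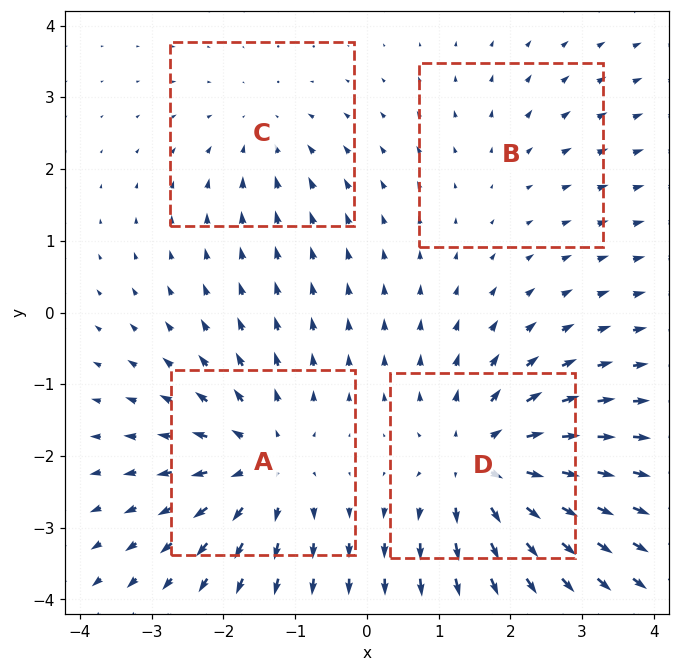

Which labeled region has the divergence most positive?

Divergence at each region's feature centre — A: about +5, B: about +2, C: about -3, D: about +6. Region D is most positive.

D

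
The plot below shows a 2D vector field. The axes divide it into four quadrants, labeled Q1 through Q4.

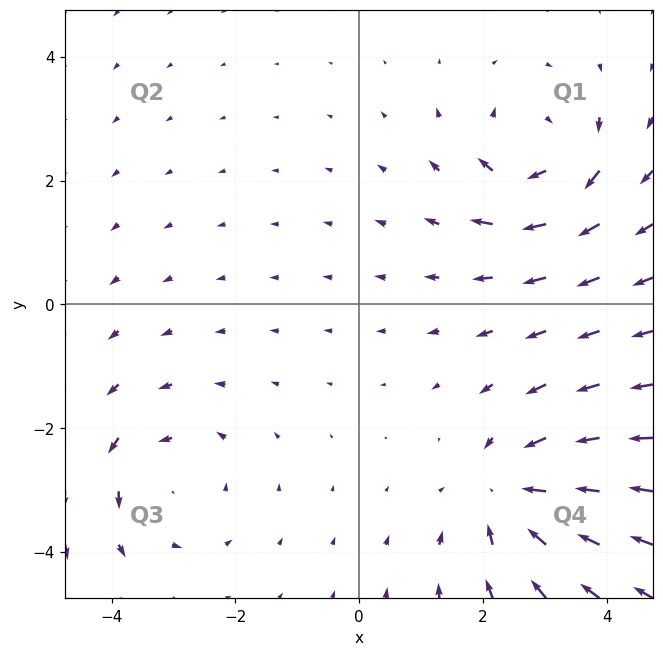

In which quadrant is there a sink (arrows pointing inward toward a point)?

Q4

The sink sits at approximately (2.4, -3.1), which lies in quadrant Q4. The divergence there is about -4, negative as expected for a sink.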